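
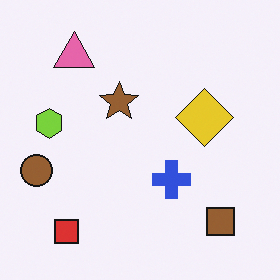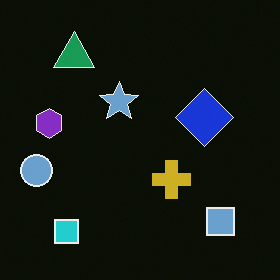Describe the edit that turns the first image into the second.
The image was color-inverted (negative).

The light background has become dark and every shape's color is its complement — a photographic negative.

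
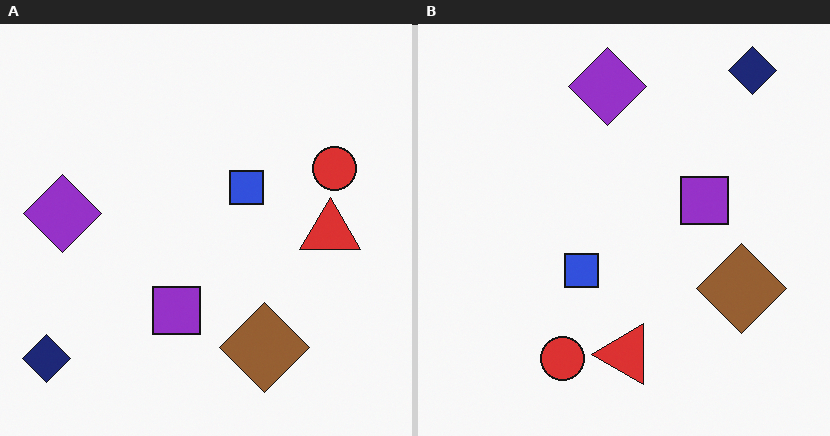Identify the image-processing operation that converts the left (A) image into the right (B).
The image was transposed (reflected across the top-left ↔ bottom-right diagonal).

Shapes have swapped their row and column positions — what was in the top-right is now in the bottom-left — a diagonal reflection.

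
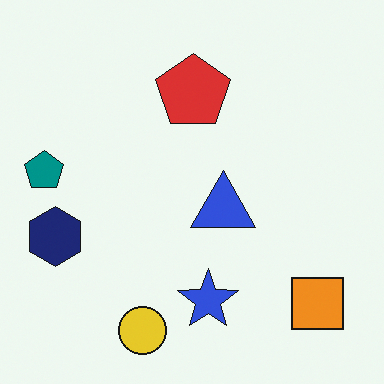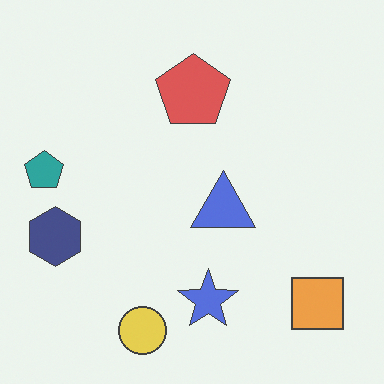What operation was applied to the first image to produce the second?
This is the original image given slightly reduced contrast.

Tones are pushed toward mid-grey across the whole image — a global contrast change.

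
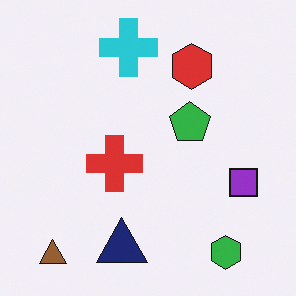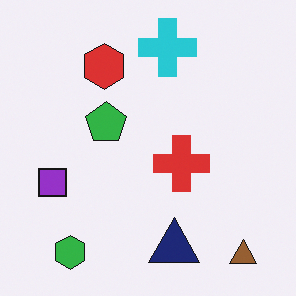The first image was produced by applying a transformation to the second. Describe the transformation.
Flipped horizontally (left ↔ right).

The purple square is in the left of the second image and the right of the first — shapes on opposite sides of the vertical midline have swapped in a mirror flip.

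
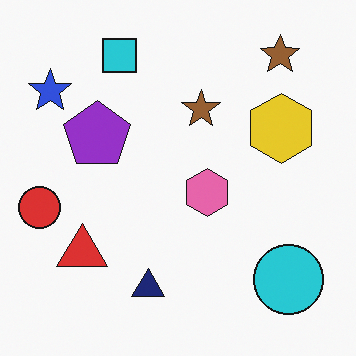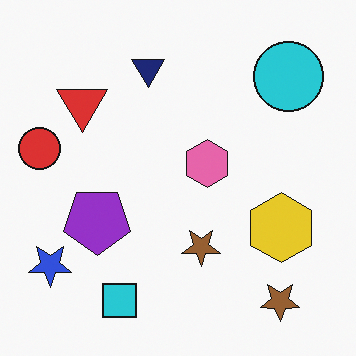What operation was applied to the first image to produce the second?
This is the original image flipped vertically (top ↔ bottom).

The cyan square is in the top of the first image and the bottom of the second — shapes on opposite sides of the horizontal midline have swapped in a mirror flip.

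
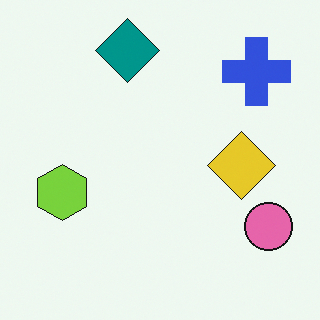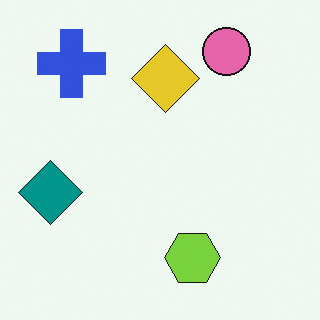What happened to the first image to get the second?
The transformation is: rotated 90° counter-clockwise.

The blue cross sits in the top-right of the first image and the top-left of the second — consistent with a whole-image 90° counter-clockwise rotation.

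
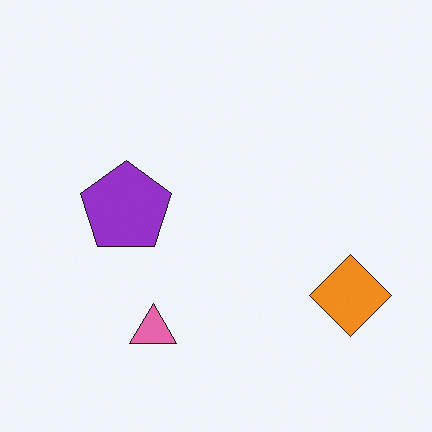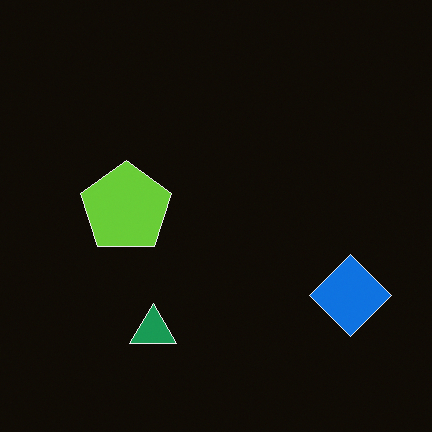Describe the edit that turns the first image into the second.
The image was color-inverted (negative).

The light background has become dark and every shape's color is its complement — a photographic negative.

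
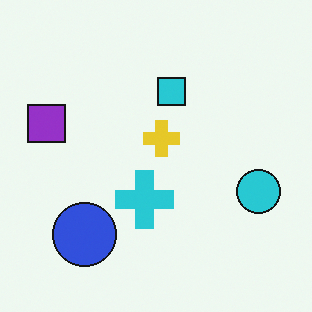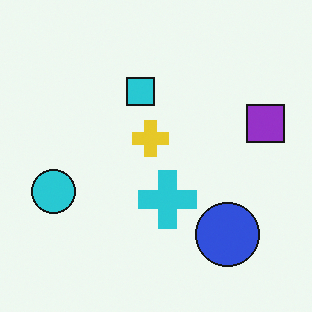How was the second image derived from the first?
This is the original image flipped horizontally (left ↔ right).

The purple square is in the left of the first image and the right of the second — shapes on opposite sides of the vertical midline have swapped in a mirror flip.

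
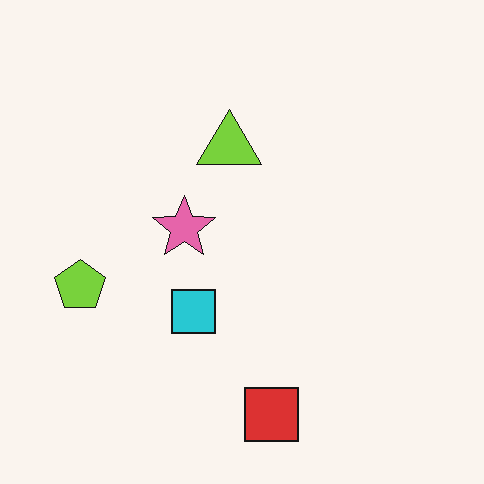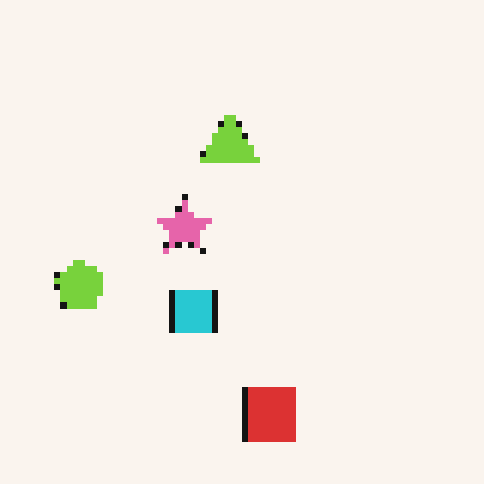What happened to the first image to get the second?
The transformation is: moderately pixelated.

Shapes are reduced to large square blocks; fine edges and outlines are lost — a downscale-then-upscale (mosaic) effect.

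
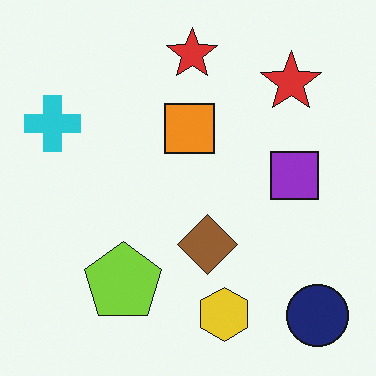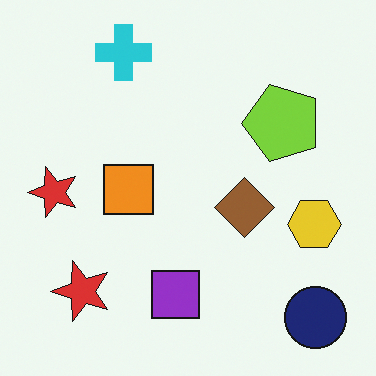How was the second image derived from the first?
The image was transposed (reflected across the top-left ↔ bottom-right diagonal).

Shapes have swapped their row and column positions — what was in the top-right is now in the bottom-left — a diagonal reflection.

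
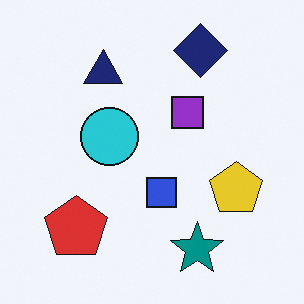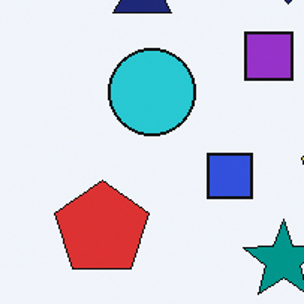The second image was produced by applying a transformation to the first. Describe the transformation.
The second image is the first cropped slightly and scaled back up.

The visible shapes are larger and the field of view is narrower; shapes near the original edges may be partly or wholly outside the frame — a crop-and-rescale.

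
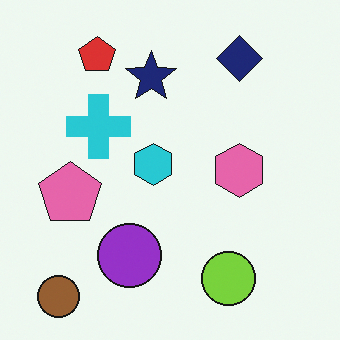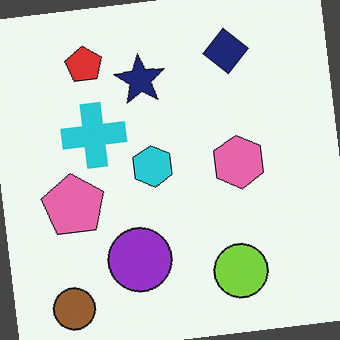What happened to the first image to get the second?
The image was rotated counter-clockwise by a slight angle.

Every shape is tilted by the same angle and the image corners show triangular fill wedges — a whole-image rotation by a non-right angle.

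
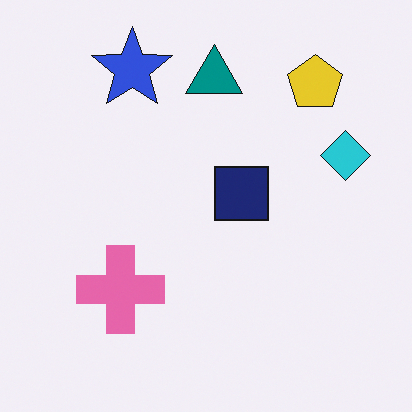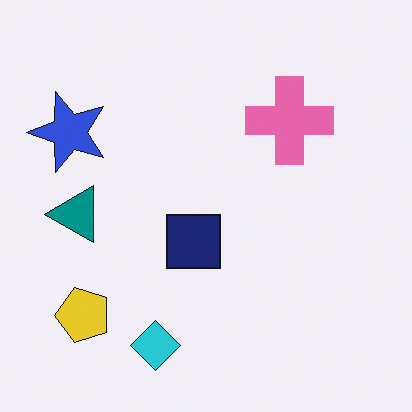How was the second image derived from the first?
The transformation is: transposed (reflected across the top-left ↔ bottom-right diagonal).

Shapes have swapped their row and column positions — what was in the top-right is now in the bottom-left — a diagonal reflection.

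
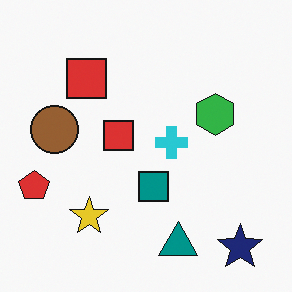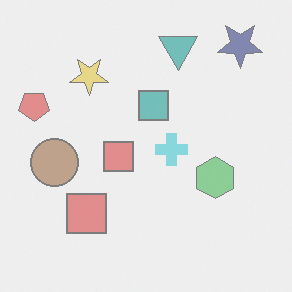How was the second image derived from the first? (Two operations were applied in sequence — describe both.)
The second image is the first flipped vertically (top ↔ bottom), then given much lower contrast.

The navy star is in the bottom-right of the first image and the top-right of the second — shapes on opposite sides of the horizontal midline have swapped in a mirror flip. Tones are pushed toward mid-grey across the whole image — a global contrast change.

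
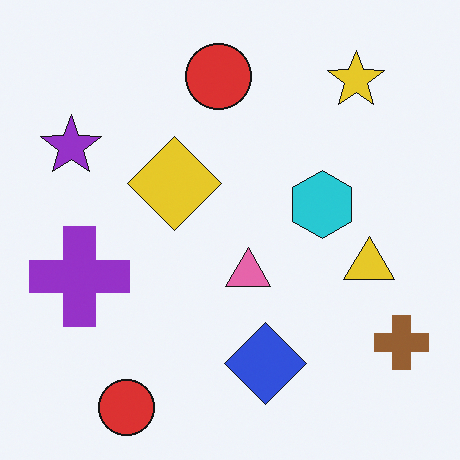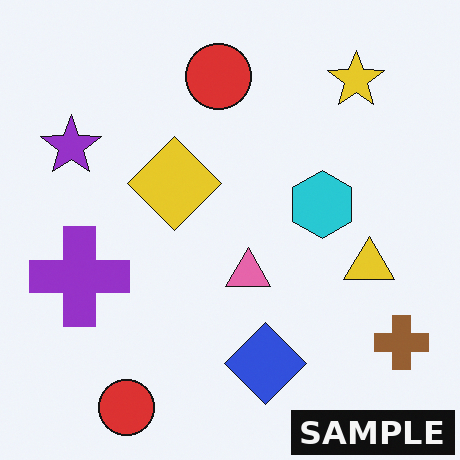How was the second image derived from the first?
The image was watermarked with the text "SAMPLE" in the lower-right corner.

A dark label reading "SAMPLE" appears in the lower-right corner.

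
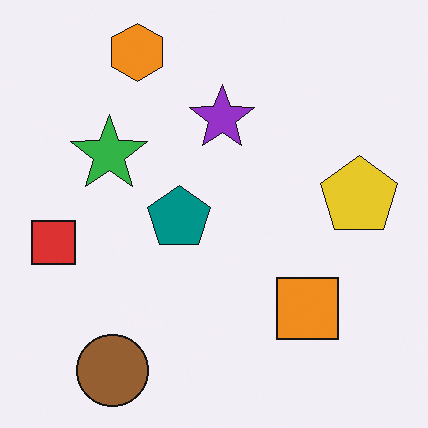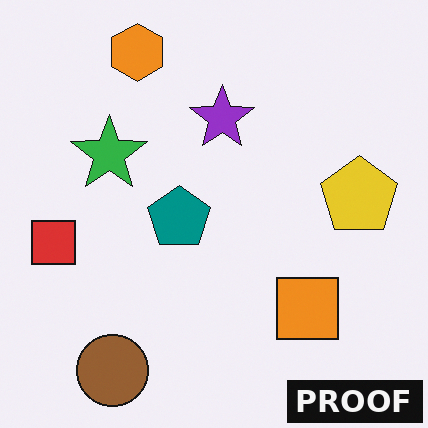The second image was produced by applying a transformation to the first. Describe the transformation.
The second image is the first watermarked with the text "PROOF" in the lower-right corner.

A dark label reading "PROOF" appears in the lower-right corner.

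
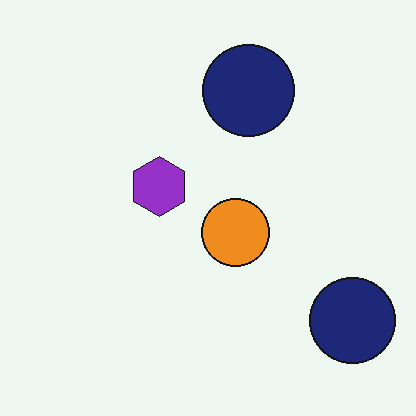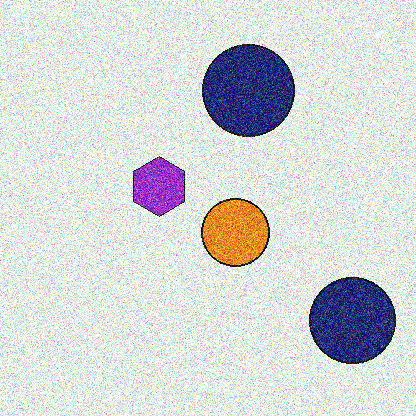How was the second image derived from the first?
Degraded with a thick layer of grain.

Random speckle covers the whole image, including the flat background.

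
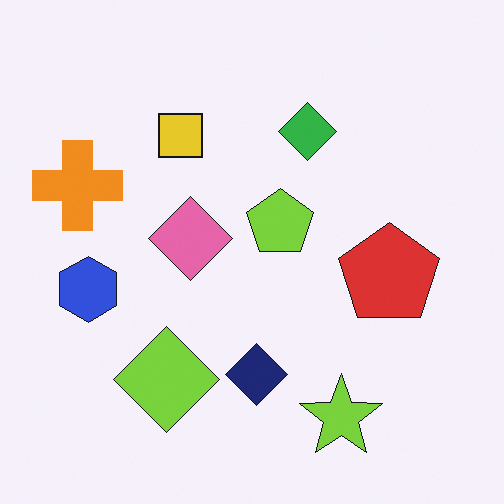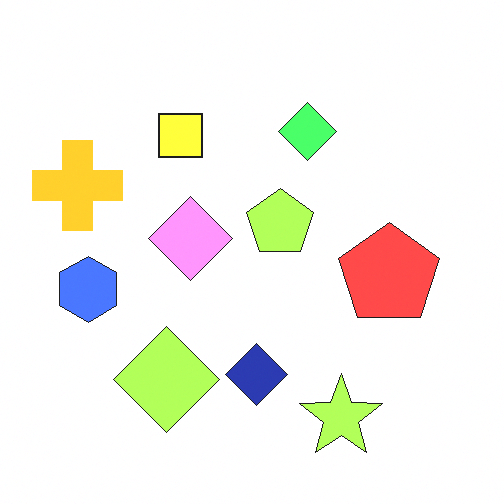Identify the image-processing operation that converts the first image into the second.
This is the original image substantially brightened.

Every pixel — background and shapes alike — is uniformly brightened.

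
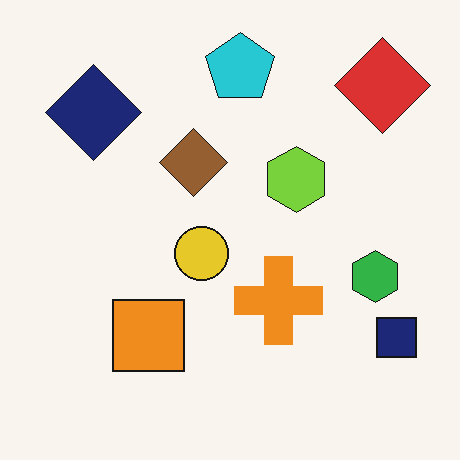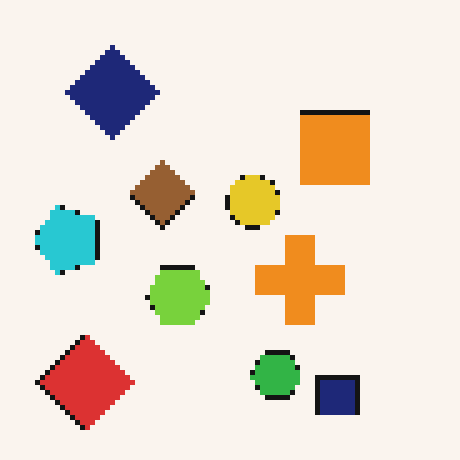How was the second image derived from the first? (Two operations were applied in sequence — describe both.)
This is the original image lightly pixelated (a mild mosaic effect), then transposed (reflected across the top-left ↔ bottom-right diagonal).

Shapes are reduced to large square blocks; fine edges and outlines are lost — a downscale-then-upscale (mosaic) effect. Shapes have swapped their row and column positions — what was in the top-right is now in the bottom-left — a diagonal reflection.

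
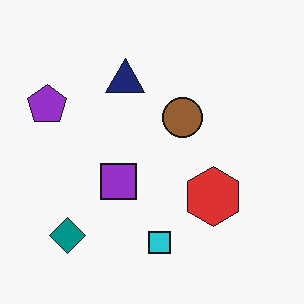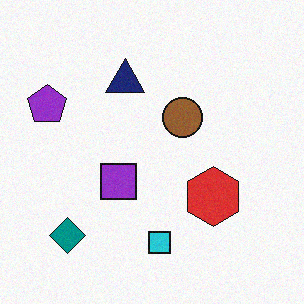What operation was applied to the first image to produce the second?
The transformation is: degraded with a light layer of grain.

Random speckle covers the whole image, including the flat background.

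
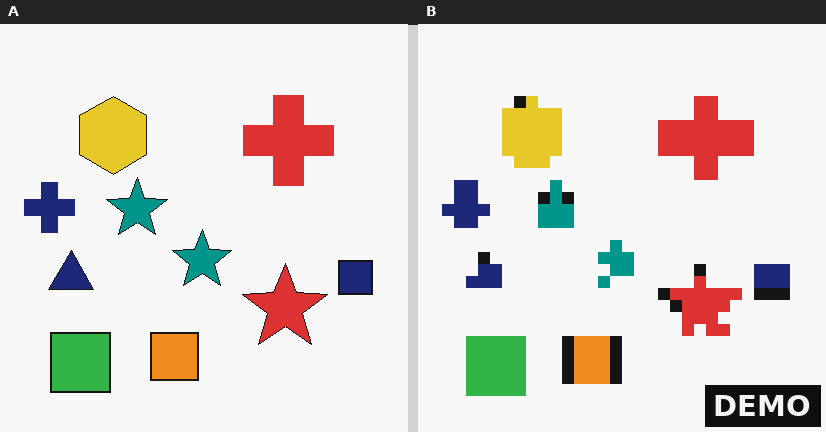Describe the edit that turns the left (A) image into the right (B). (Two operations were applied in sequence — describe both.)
Coarsely pixelated, then watermarked with the text "DEMO" in the lower-right corner.

Shapes are reduced to large square blocks; fine edges and outlines are lost — a downscale-then-upscale (mosaic) effect. A dark label reading "DEMO" appears in the lower-right corner.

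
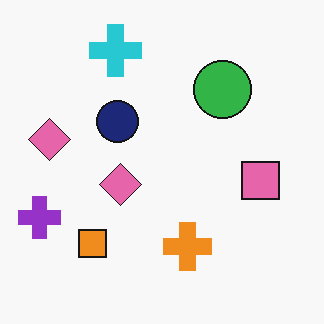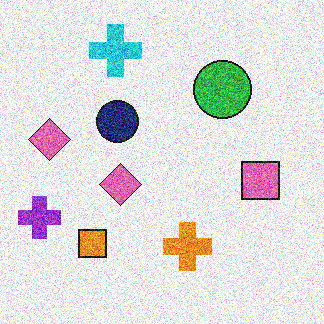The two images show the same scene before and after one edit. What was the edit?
The transformation is: degraded with a thick layer of grain.

Random speckle covers the whole image, including the flat background.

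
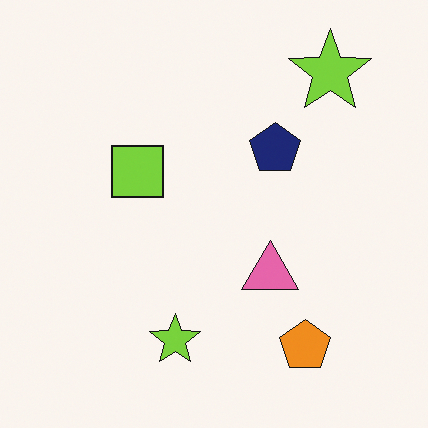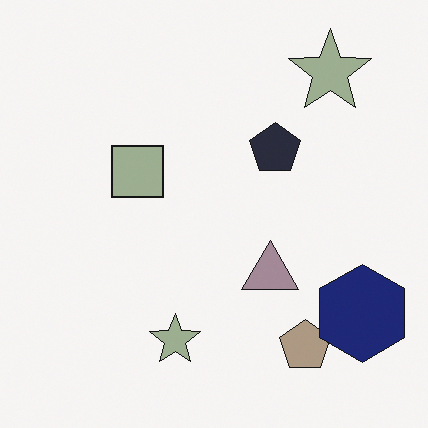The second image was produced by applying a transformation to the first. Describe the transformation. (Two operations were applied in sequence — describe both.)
The transformation is: made much more muted (saturation change), then overlaid with an additional navy hexagon.

All colors are more muted and greyish — a global saturation change. A navy hexagon appears in the second image that is absent from the first.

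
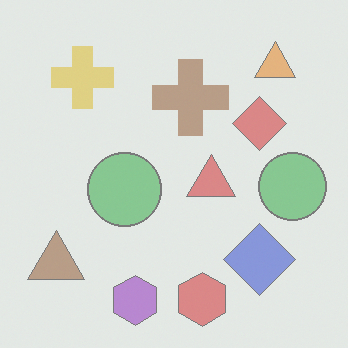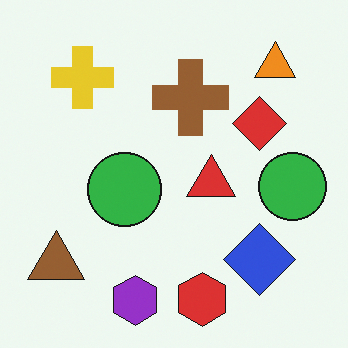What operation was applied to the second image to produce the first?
The first image is the second given much lower contrast.

Tones are pushed toward mid-grey across the whole image — a global contrast change.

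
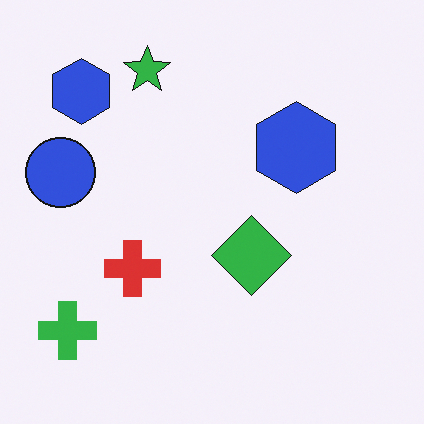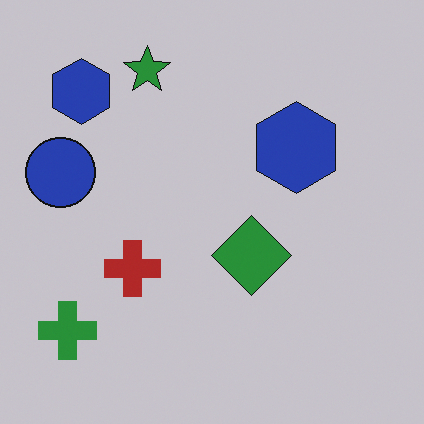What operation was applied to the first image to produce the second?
The transformation is: slightly darkened.

Every pixel — background and shapes alike — is uniformly darkened.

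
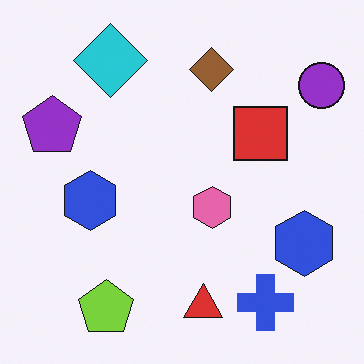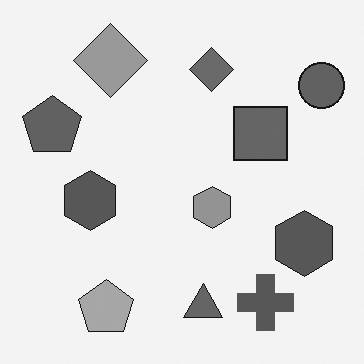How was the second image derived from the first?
This is the original image converted to grayscale.

All color is removed — every shape is now a shade of grey.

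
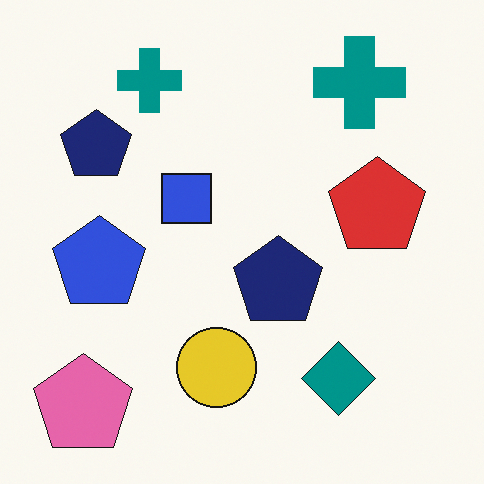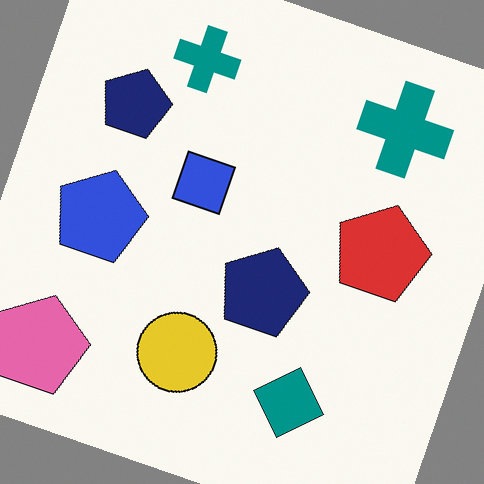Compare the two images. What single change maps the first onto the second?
The image was rotated clockwise by a clearly visible amount.

Every shape is tilted by the same angle and the image corners show triangular fill wedges — a whole-image rotation by a non-right angle.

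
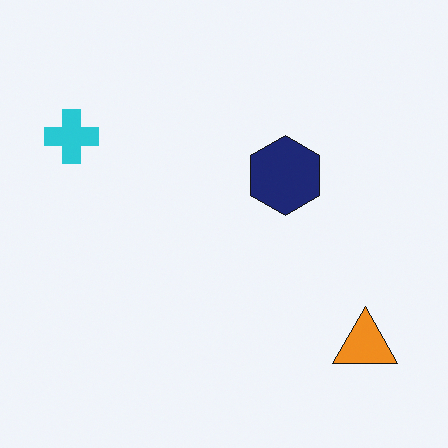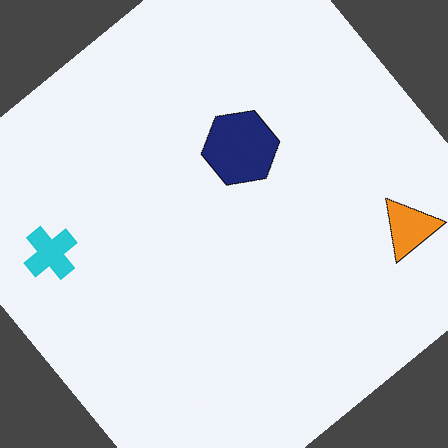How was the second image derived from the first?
It was rotated counter-clockwise by a large amount — several tens of degrees.

Every shape is tilted by the same angle and the image corners show triangular fill wedges — a whole-image rotation by a non-right angle.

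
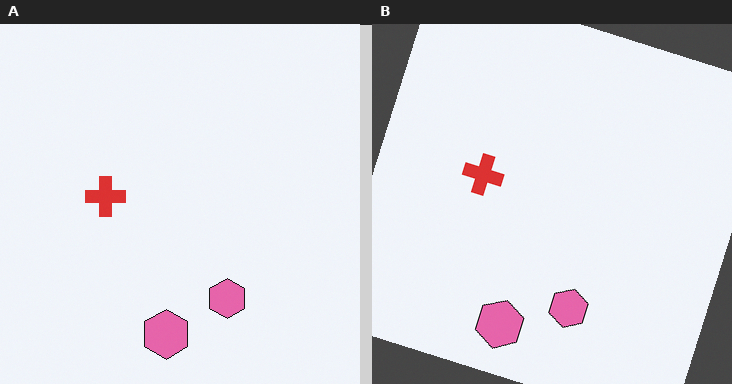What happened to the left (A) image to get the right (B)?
The image was rotated clockwise by a moderate amount.

Every shape is tilted by the same angle and the image corners show triangular fill wedges — a whole-image rotation by a non-right angle.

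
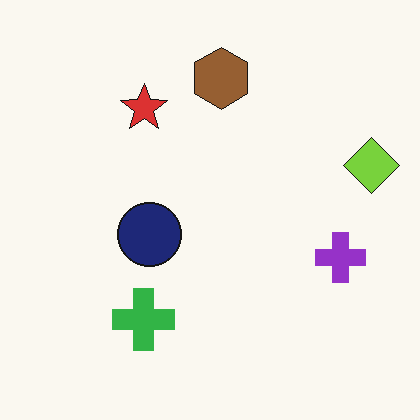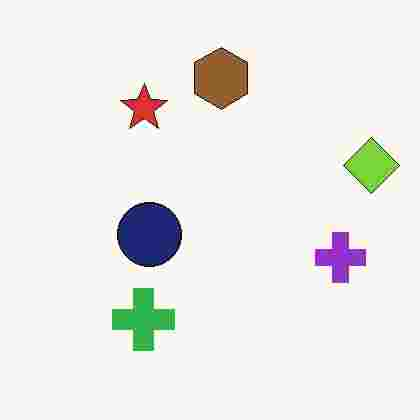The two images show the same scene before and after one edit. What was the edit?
The transformation is: degraded with heavy JPEG compression.

Blocky 8×8 compression artifacts appear around shape edges and the flat background shows ringing — characteristic JPEG degradation.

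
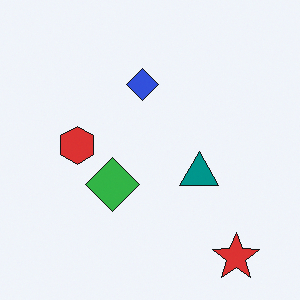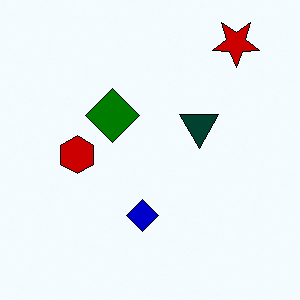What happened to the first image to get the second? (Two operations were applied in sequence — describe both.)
The second image is the first flipped vertically (top ↔ bottom), then boosted in contrast.

The red star is in the bottom-right of the first image and the top-right of the second — shapes on opposite sides of the horizontal midline have swapped in a mirror flip. Tones are pushed away from mid-grey across the whole image — a global contrast change.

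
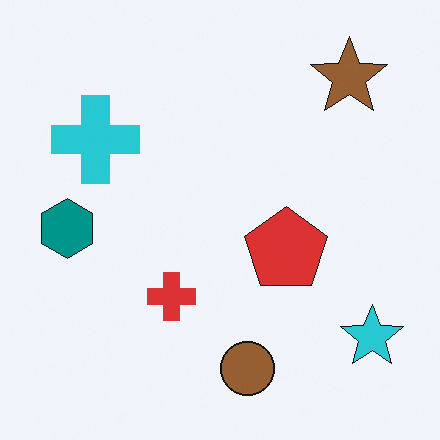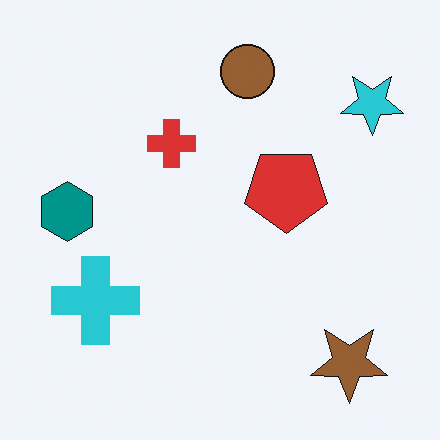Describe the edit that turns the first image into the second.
Flipped vertically (top ↔ bottom).

The brown circle is in the bottom of the first image and the top of the second — shapes on opposite sides of the horizontal midline have swapped in a mirror flip.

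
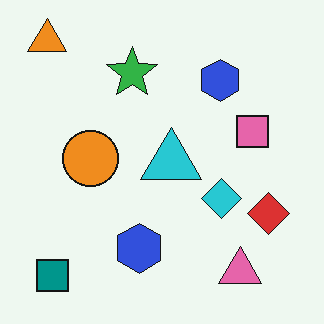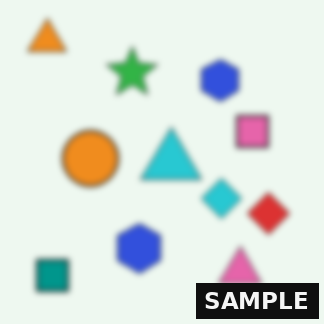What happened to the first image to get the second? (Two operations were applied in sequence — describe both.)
It was moderately blurred, then watermarked with the text "SAMPLE" in the lower-right corner.

Shape edges and outlines are uniformly softened across the whole image. A dark label reading "SAMPLE" appears in the lower-right corner.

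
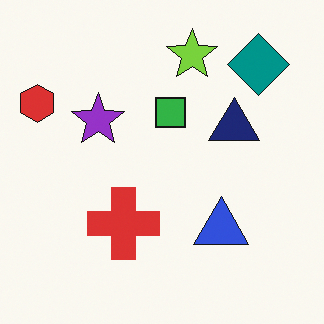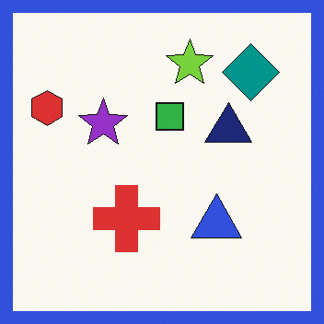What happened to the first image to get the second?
It was framed with a blue border.

A solid blue frame runs around the edge of the second image, with the content slightly shrunk inside it.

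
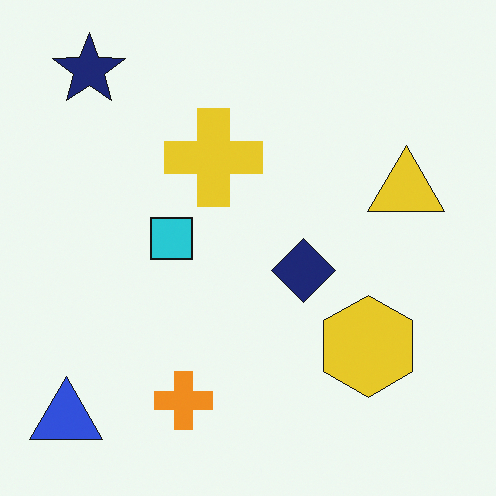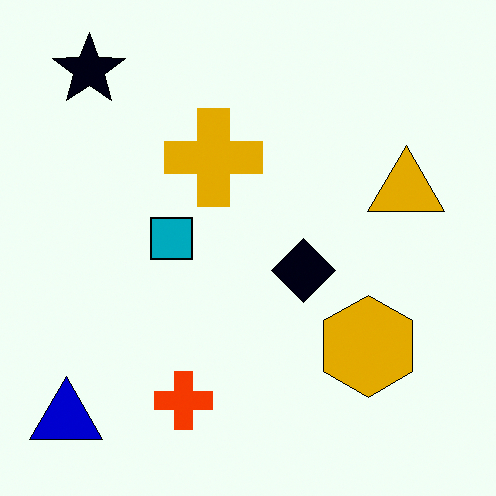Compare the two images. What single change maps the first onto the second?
The second image is the first given much higher contrast.

Tones are pushed away from mid-grey across the whole image — a global contrast change.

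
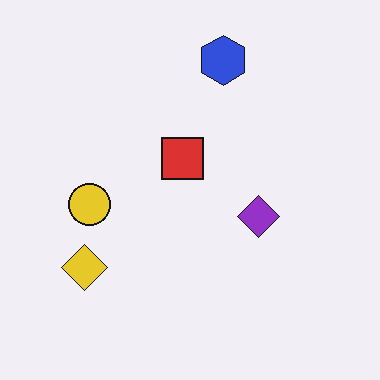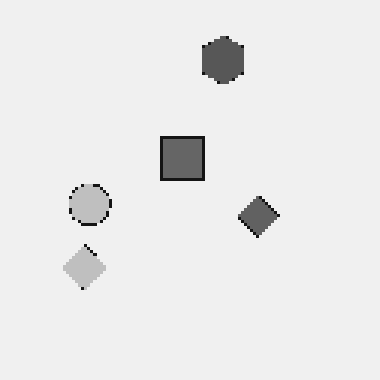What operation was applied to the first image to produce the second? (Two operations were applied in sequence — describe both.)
This is the original image lightly pixelated (a mild mosaic effect), then converted to grayscale.

Shapes are reduced to large square blocks; fine edges and outlines are lost — a downscale-then-upscale (mosaic) effect. All color is removed — every shape is now a shade of grey.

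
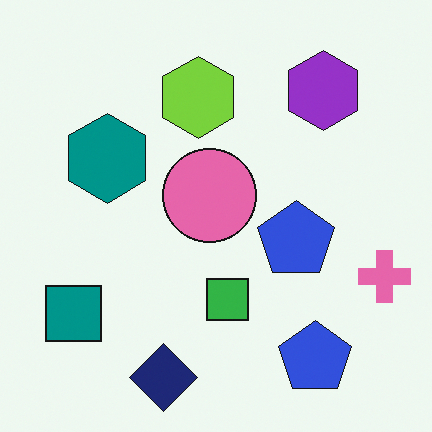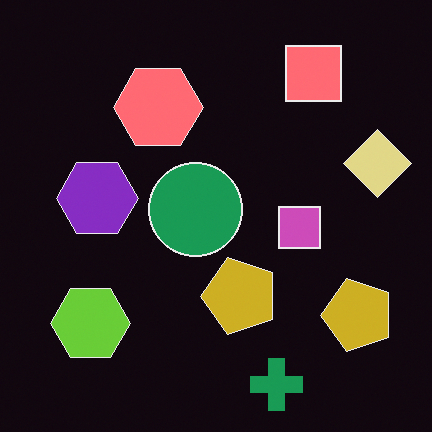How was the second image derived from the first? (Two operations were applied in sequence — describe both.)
The second image is the first transposed (reflected across the top-left ↔ bottom-right diagonal), then color-inverted (negative).

Shapes have swapped their row and column positions — what was in the top-right is now in the bottom-left — a diagonal reflection. The light background has become dark and every shape's color is its complement — a photographic negative.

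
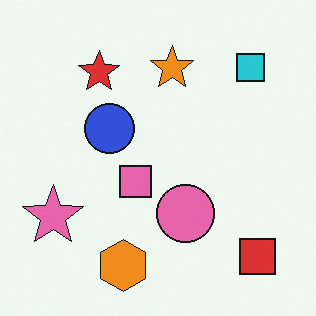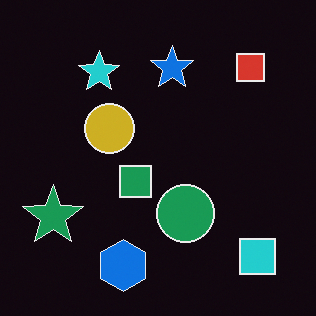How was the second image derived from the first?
Color-inverted (negative).

The light background has become dark and every shape's color is its complement — a photographic negative.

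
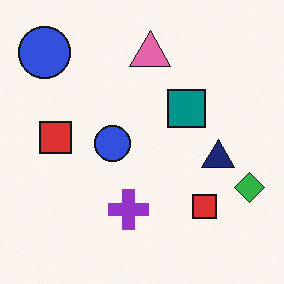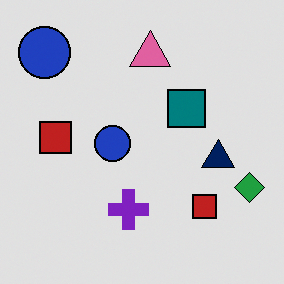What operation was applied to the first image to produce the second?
The image was posterized to a reduced palette.

Each flat color has snapped to a coarser quantized level — most visibly, the near-white background has dropped to a flat grey.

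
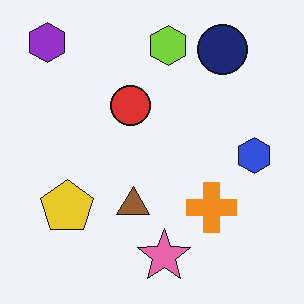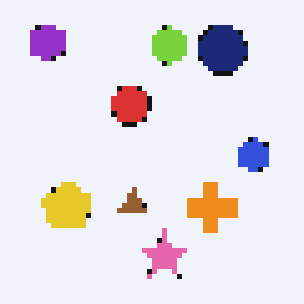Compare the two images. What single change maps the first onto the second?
Mildly pixelated.

Shapes are reduced to large square blocks; fine edges and outlines are lost — a downscale-then-upscale (mosaic) effect.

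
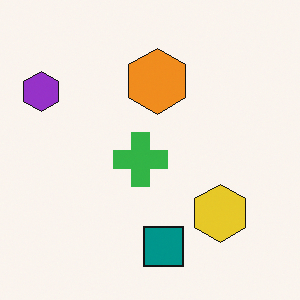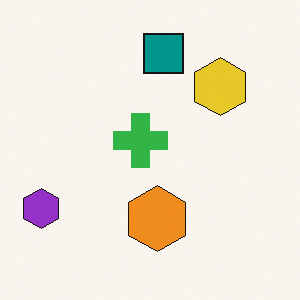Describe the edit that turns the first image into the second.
Flipped vertically (top ↔ bottom).

The teal square is in the bottom of the first image and the top of the second — shapes on opposite sides of the horizontal midline have swapped in a mirror flip.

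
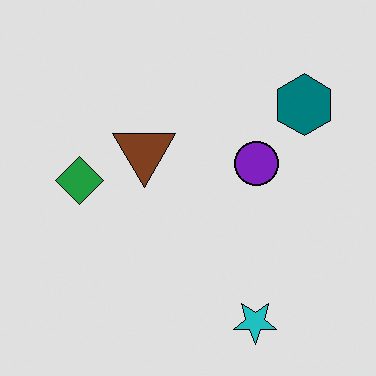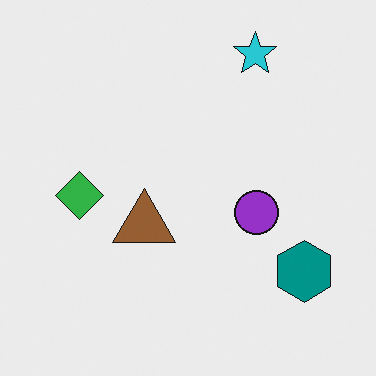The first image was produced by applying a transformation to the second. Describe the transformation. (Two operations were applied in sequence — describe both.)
The transformation is: moderately posterized, then flipped vertically (top ↔ bottom).

Each flat color has snapped to a coarser quantized level — most visibly, the near-white background has dropped to a flat grey. The cyan star is in the top-right of the second image and the bottom-right of the first — shapes on opposite sides of the horizontal midline have swapped in a mirror flip.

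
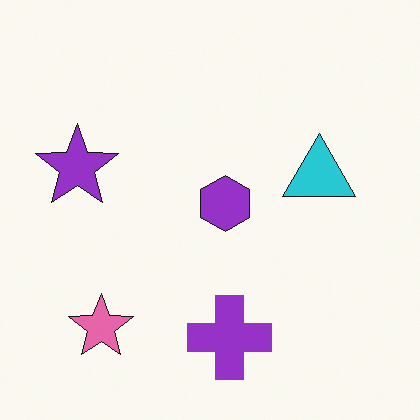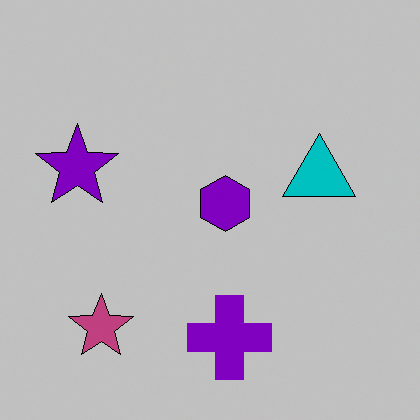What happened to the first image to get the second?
It was aggressively posterized.

Each flat color has snapped to a coarser quantized level — most visibly, the near-white background has dropped to a flat grey.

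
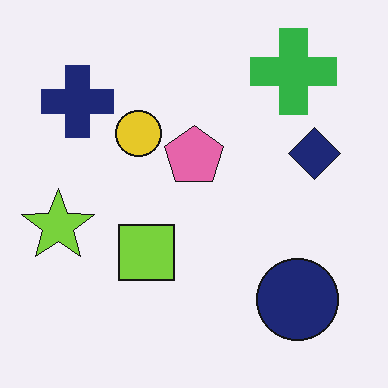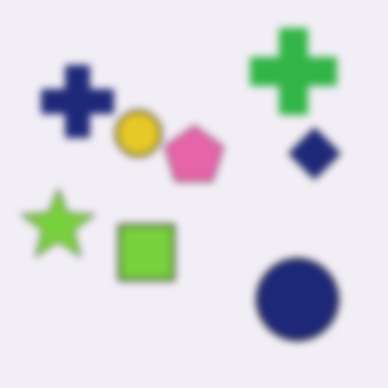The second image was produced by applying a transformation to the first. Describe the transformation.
The second image is the first moderately blurred.

Shape edges and outlines are uniformly softened across the whole image.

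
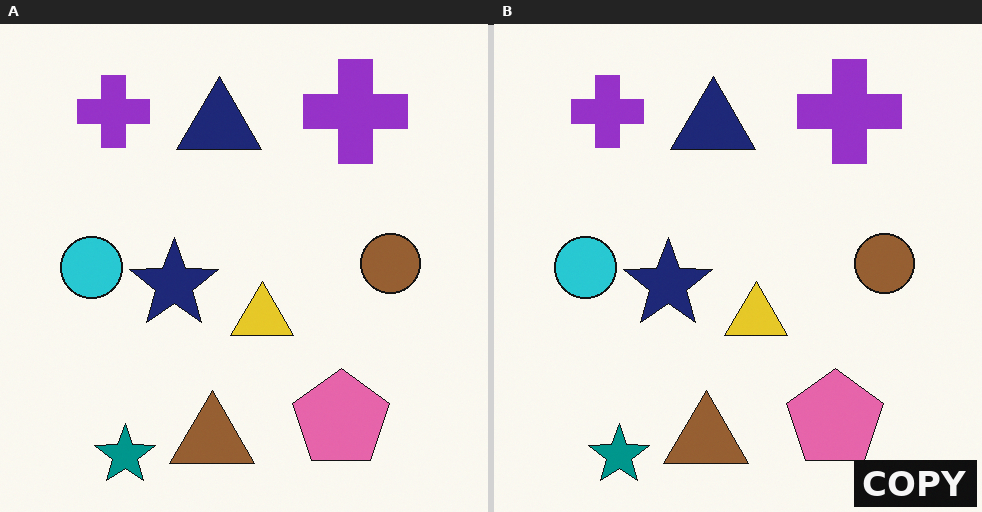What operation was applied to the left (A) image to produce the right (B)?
The image was watermarked with the text "COPY" in the lower-right corner.

A dark label reading "COPY" appears in the lower-right corner.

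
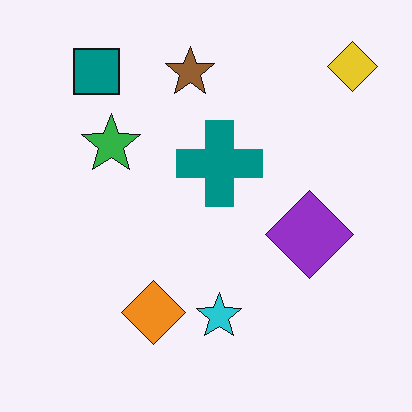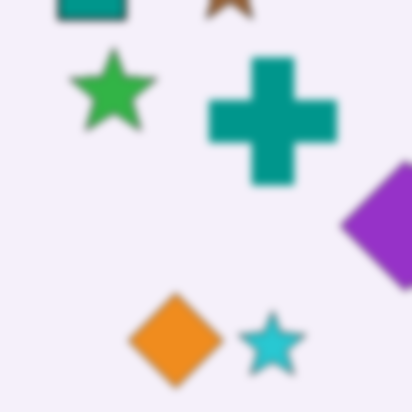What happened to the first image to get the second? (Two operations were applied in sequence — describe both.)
This is the original image cropped slightly and scaled back up, then noticeably gaussian-blurred.

The visible shapes are larger and the field of view is narrower; shapes near the original edges may be partly or wholly outside the frame — a crop-and-rescale. Shape edges and outlines are uniformly softened across the whole image.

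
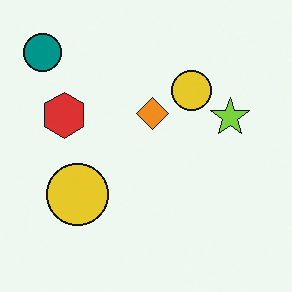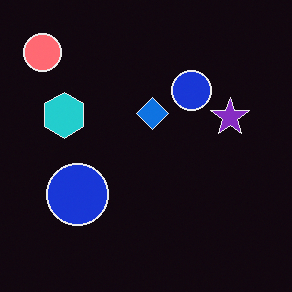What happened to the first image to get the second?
The second image is the first color-inverted (negative).

The light background has become dark and every shape's color is its complement — a photographic negative.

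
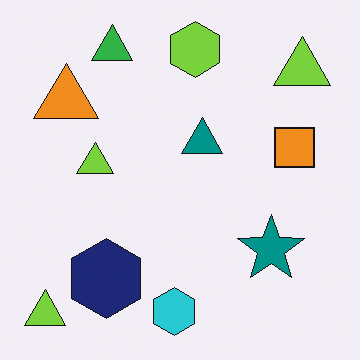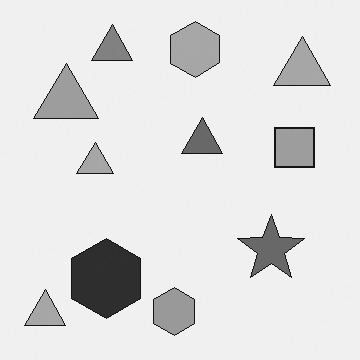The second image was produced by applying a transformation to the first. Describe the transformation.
The transformation is: converted to grayscale.

All color is removed — every shape is now a shade of grey.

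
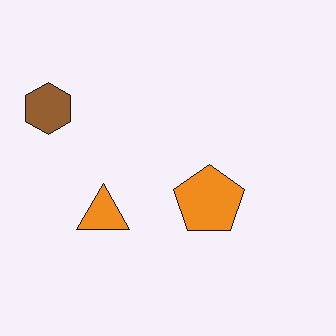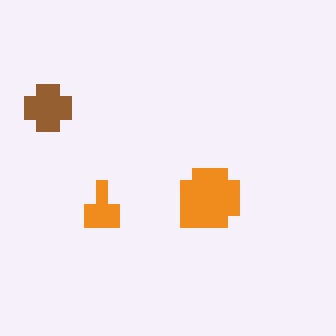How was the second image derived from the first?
The image was heavily pixelated into large blocks.

Shapes are reduced to large square blocks; fine edges and outlines are lost — a downscale-then-upscale (mosaic) effect.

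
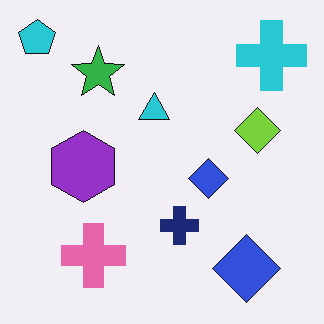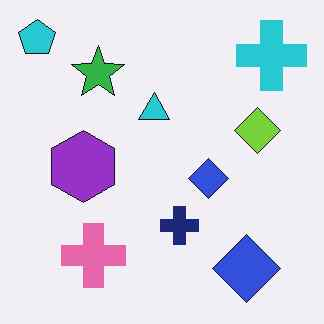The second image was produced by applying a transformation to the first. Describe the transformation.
It was given moderate JPEG compression.

Blocky 8×8 compression artifacts appear around shape edges and the flat background shows ringing — characteristic JPEG degradation.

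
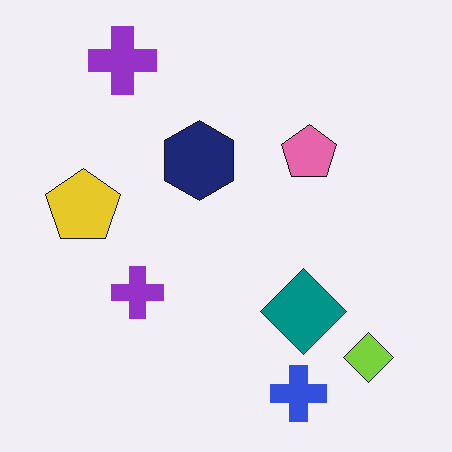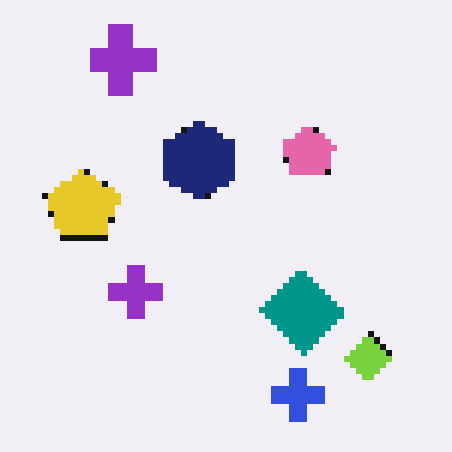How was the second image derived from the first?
Moderately pixelated.

Shapes are reduced to large square blocks; fine edges and outlines are lost — a downscale-then-upscale (mosaic) effect.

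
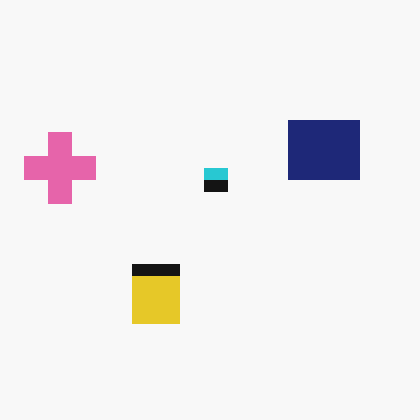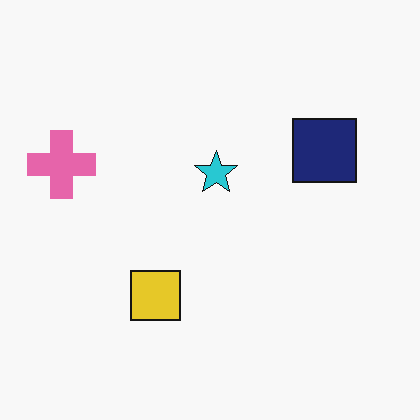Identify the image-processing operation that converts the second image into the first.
This is the original image coarsely pixelated.

Shapes are reduced to large square blocks; fine edges and outlines are lost — a downscale-then-upscale (mosaic) effect.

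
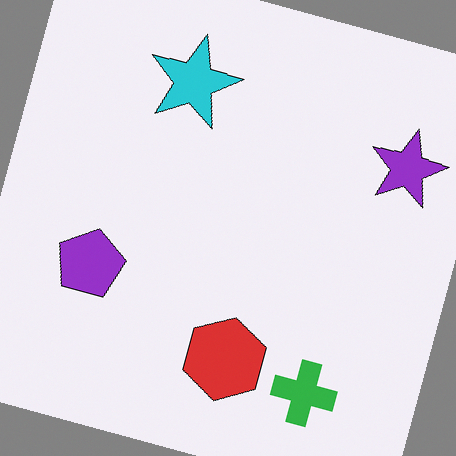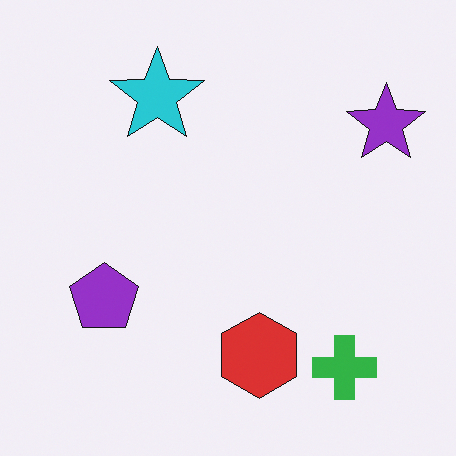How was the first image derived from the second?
The transformation is: rotated clockwise by a moderate amount.

Every shape is tilted by the same angle and the image corners show triangular fill wedges — a whole-image rotation by a non-right angle.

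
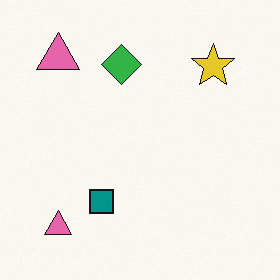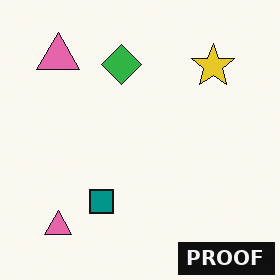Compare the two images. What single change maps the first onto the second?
The image was watermarked with the text "PROOF" in the lower-right corner.

A dark label reading "PROOF" appears in the lower-right corner.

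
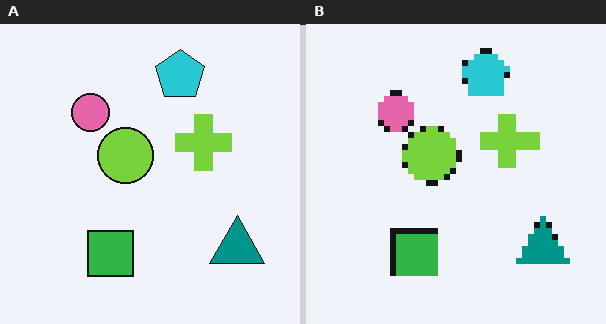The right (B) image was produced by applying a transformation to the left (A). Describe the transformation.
This is the original image moderately pixelated.

Shapes are reduced to large square blocks; fine edges and outlines are lost — a downscale-then-upscale (mosaic) effect.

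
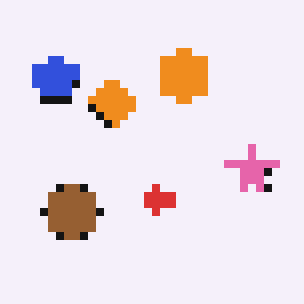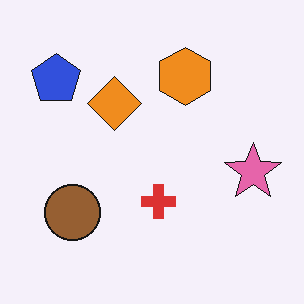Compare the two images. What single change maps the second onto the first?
It was pixelated into visible square blocks.

Shapes are reduced to large square blocks; fine edges and outlines are lost — a downscale-then-upscale (mosaic) effect.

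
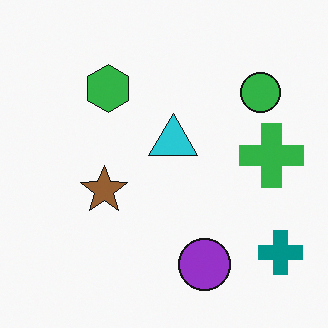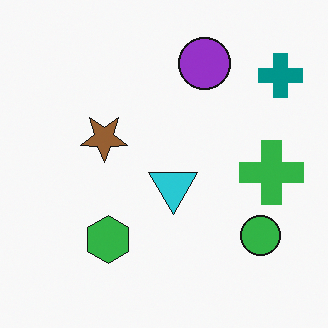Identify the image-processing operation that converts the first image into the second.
Flipped vertically (top ↔ bottom).

The purple circle is in the bottom of the first image and the top of the second — shapes on opposite sides of the horizontal midline have swapped in a mirror flip.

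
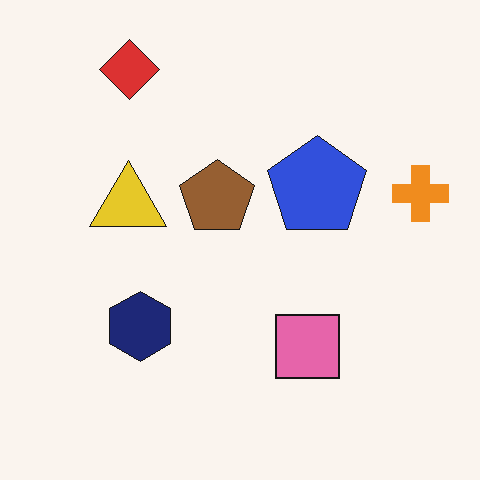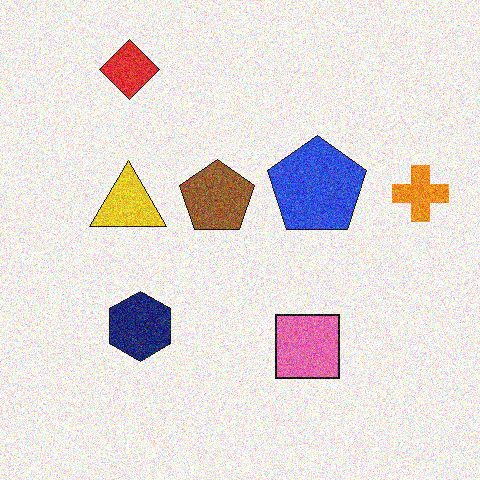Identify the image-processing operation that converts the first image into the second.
The second image is the first degraded with visible gaussian noise.

Random speckle covers the whole image, including the flat background.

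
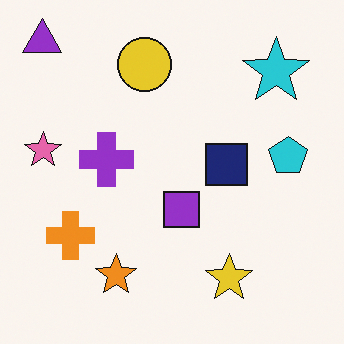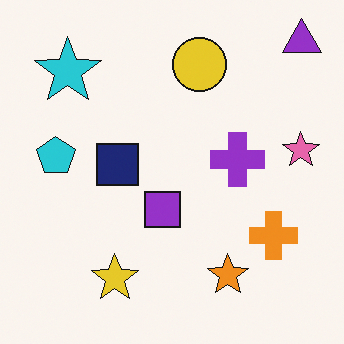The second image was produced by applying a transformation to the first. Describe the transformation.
It was flipped horizontally (left ↔ right).

The purple triangle is in the top-left of the first image and the top-right of the second — shapes on opposite sides of the vertical midline have swapped in a mirror flip.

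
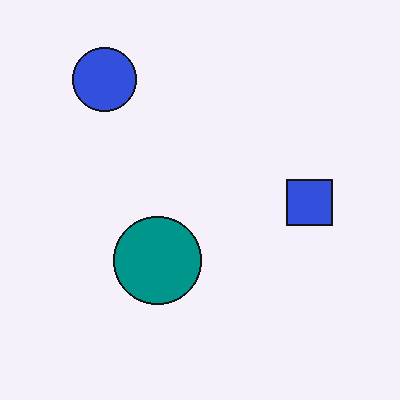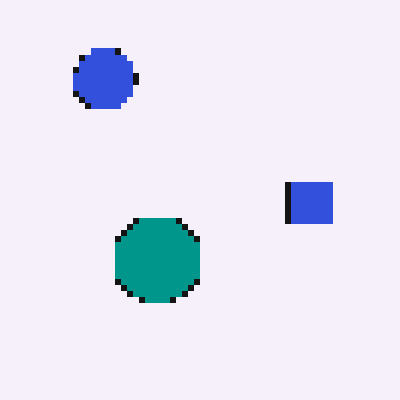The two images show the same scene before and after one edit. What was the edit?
Pixelated into visible square blocks.

Shapes are reduced to large square blocks; fine edges and outlines are lost — a downscale-then-upscale (mosaic) effect.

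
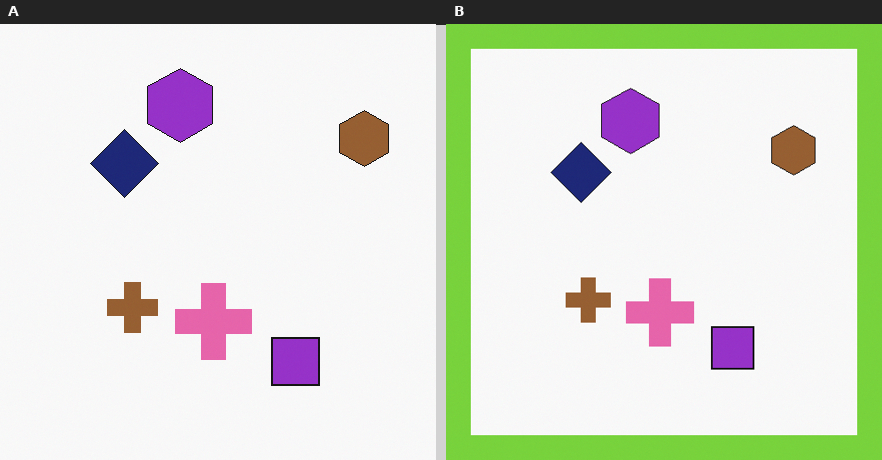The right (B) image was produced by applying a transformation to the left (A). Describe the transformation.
This is the original image framed with a lime border.

A solid lime frame runs around the edge of the right (B) image, with the content slightly shrunk inside it.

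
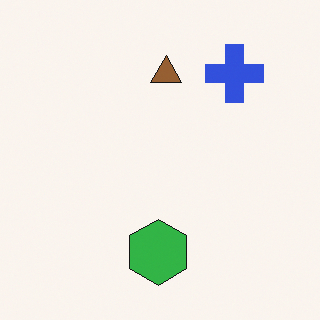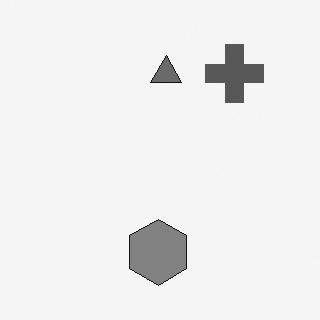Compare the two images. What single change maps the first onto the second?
The transformation is: converted to grayscale.

All color is removed — every shape is now a shade of grey.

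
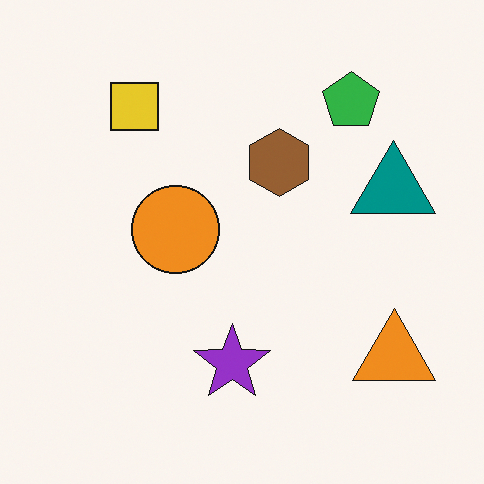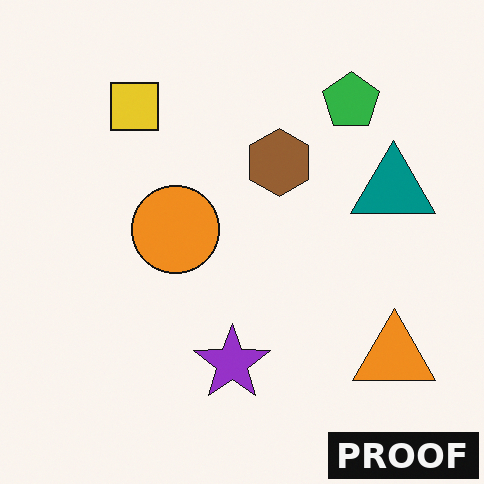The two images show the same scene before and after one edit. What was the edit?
It was watermarked with the text "PROOF" in the lower-right corner.

A dark label reading "PROOF" appears in the lower-right corner.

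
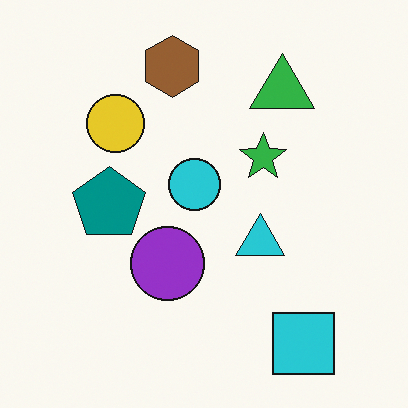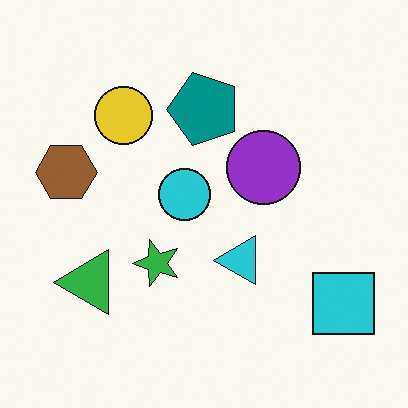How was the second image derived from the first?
This is the original image transposed (reflected across the top-left ↔ bottom-right diagonal).

Shapes have swapped their row and column positions — what was in the top-right is now in the bottom-left — a diagonal reflection.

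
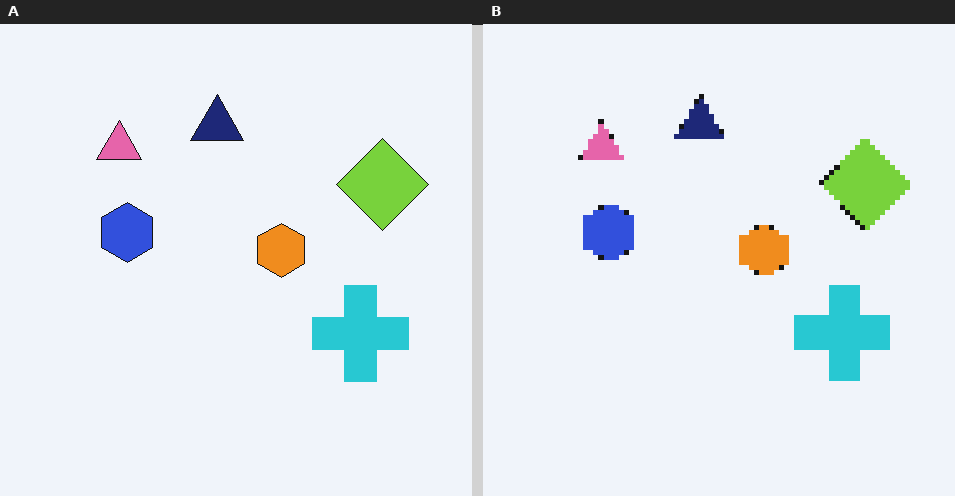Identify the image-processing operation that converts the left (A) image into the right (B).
This is the original image lightly pixelated (a mild mosaic effect).

Shapes are reduced to large square blocks; fine edges and outlines are lost — a downscale-then-upscale (mosaic) effect.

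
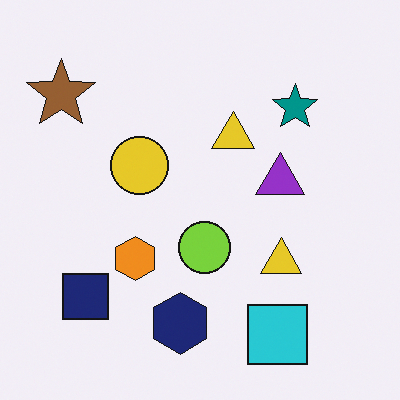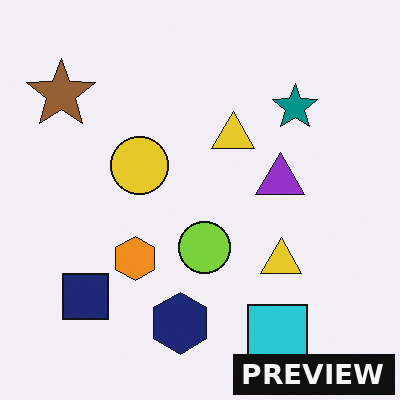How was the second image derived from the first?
The image was watermarked with the text "PREVIEW" in the lower-right corner.

A dark label reading "PREVIEW" appears in the lower-right corner.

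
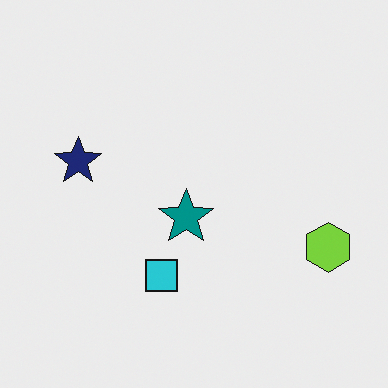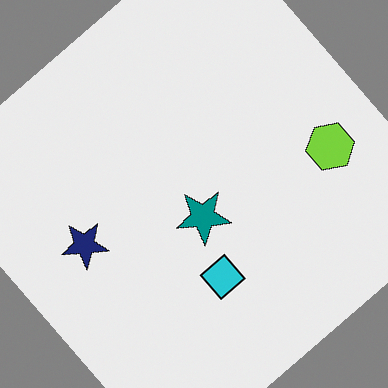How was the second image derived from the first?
The transformation is: rotated counter-clockwise by a large amount — several tens of degrees.

Every shape is tilted by the same angle and the image corners show triangular fill wedges — a whole-image rotation by a non-right angle.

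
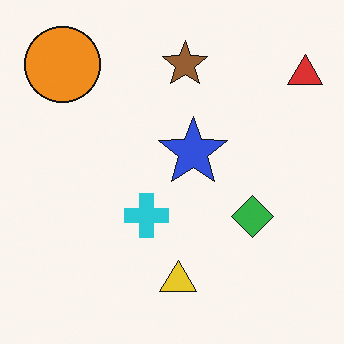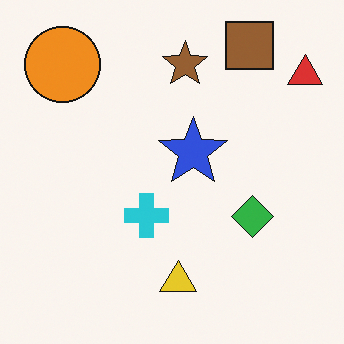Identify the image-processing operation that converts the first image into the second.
The transformation is: overlaid with an additional brown square.

A brown square appears in the second image that is absent from the first.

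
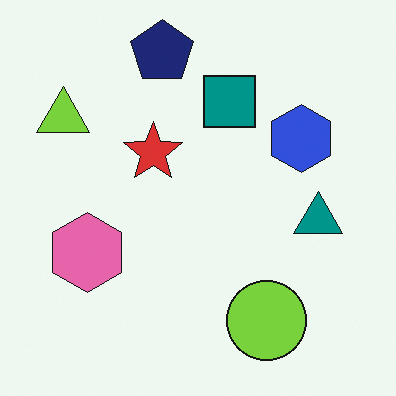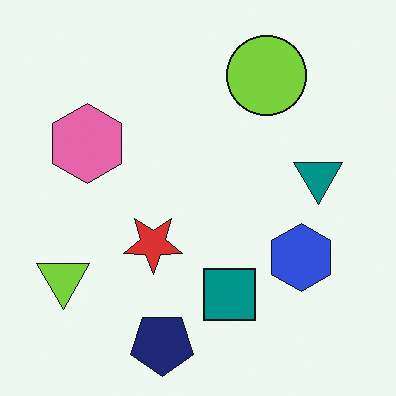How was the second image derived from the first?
This is the original image flipped vertically (top ↔ bottom).

The navy pentagon is in the top of the first image and the bottom of the second — shapes on opposite sides of the horizontal midline have swapped in a mirror flip.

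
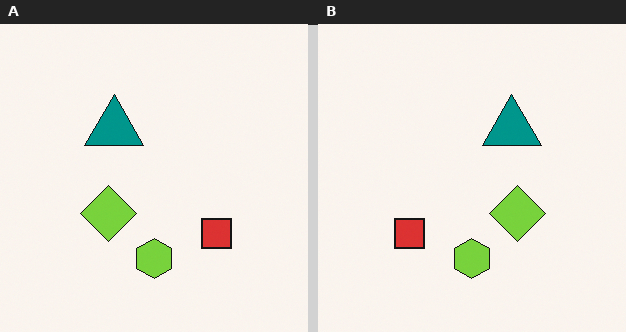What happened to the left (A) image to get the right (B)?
The transformation is: flipped horizontally (left ↔ right).

The red square is in the bottom-right of the left (A) image and the bottom-left of the right (B) — shapes on opposite sides of the vertical midline have swapped in a mirror flip.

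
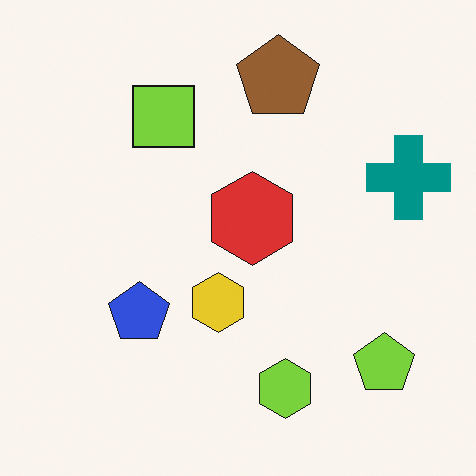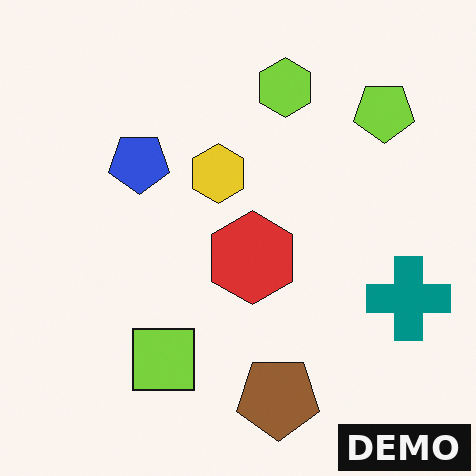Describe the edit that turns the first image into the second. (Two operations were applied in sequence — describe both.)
It was flipped vertically (top ↔ bottom), then watermarked with the text "DEMO" in the lower-right corner.

The brown pentagon is in the top of the first image and the bottom of the second — shapes on opposite sides of the horizontal midline have swapped in a mirror flip. A dark label reading "DEMO" appears in the lower-right corner.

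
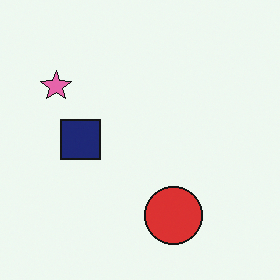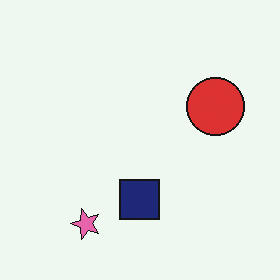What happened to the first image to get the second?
It was rotated 90° counter-clockwise.

The pink star sits in the top-left of the first image and the bottom-left of the second — consistent with a whole-image 90° counter-clockwise rotation.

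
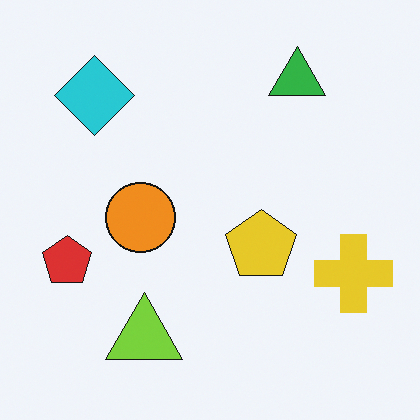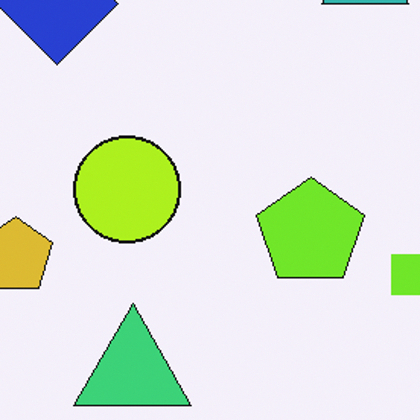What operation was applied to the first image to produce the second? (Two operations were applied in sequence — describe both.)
This is the original image hue-shifted by a small amount, then cropped slightly and scaled back up.

Every shape's color has rotated by the same amount around the hue wheel — a uniform hue shift. The visible shapes are larger and the field of view is narrower; shapes near the original edges may be partly or wholly outside the frame — a crop-and-rescale.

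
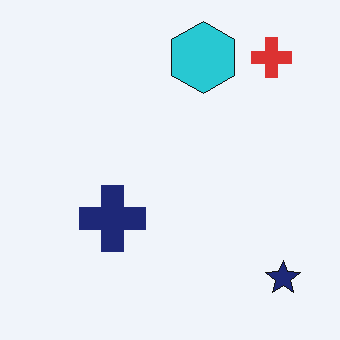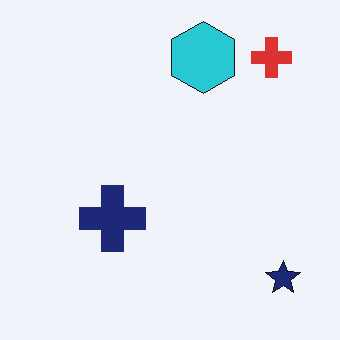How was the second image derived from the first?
Given moderate JPEG compression.

Blocky 8×8 compression artifacts appear around shape edges and the flat background shows ringing — characteristic JPEG degradation.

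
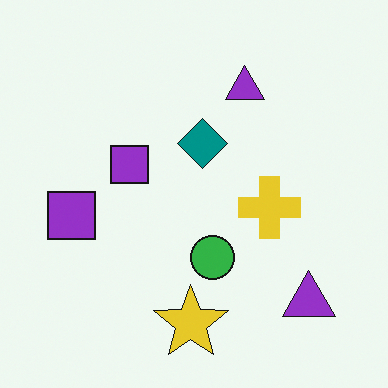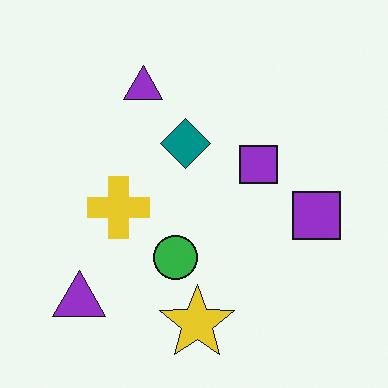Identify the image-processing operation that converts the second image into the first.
Flipped horizontally (left ↔ right).

The yellow cross is in the left of the second image and the right of the first — shapes on opposite sides of the vertical midline have swapped in a mirror flip.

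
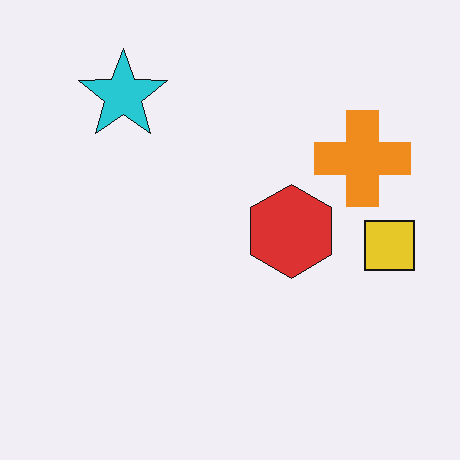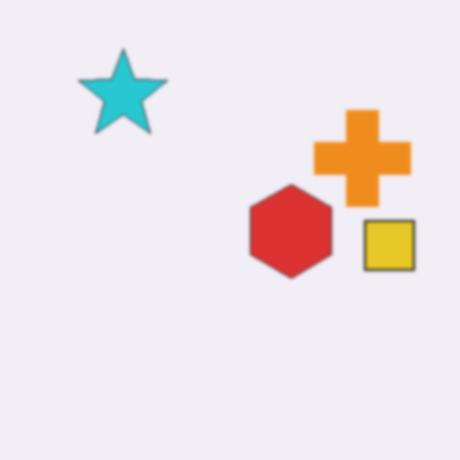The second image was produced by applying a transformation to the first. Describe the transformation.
The second image is the first lightly blurred.

Shape edges and outlines are uniformly softened across the whole image.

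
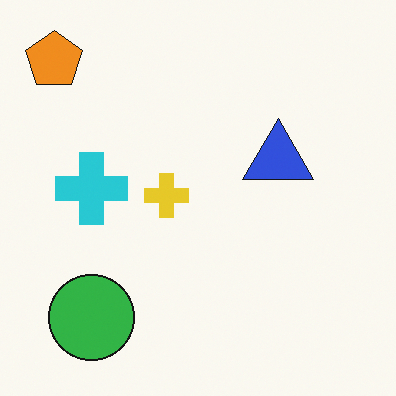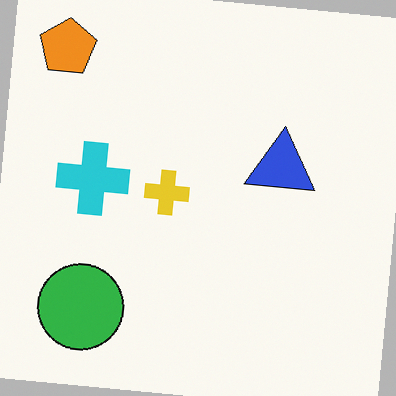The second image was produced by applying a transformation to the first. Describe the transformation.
This is the original image rotated clockwise by a slight angle.

Every shape is tilted by the same angle and the image corners show triangular fill wedges — a whole-image rotation by a non-right angle.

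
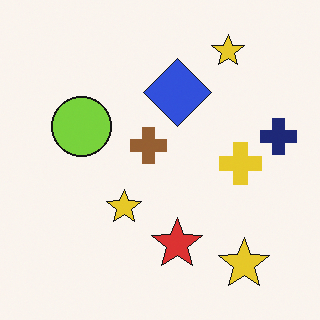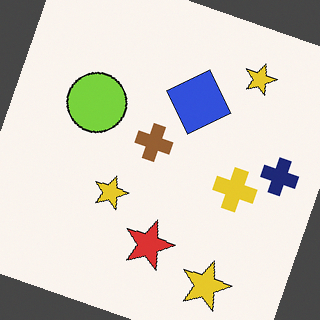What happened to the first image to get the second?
Rotated clockwise by a clearly visible amount.

Every shape is tilted by the same angle and the image corners show triangular fill wedges — a whole-image rotation by a non-right angle.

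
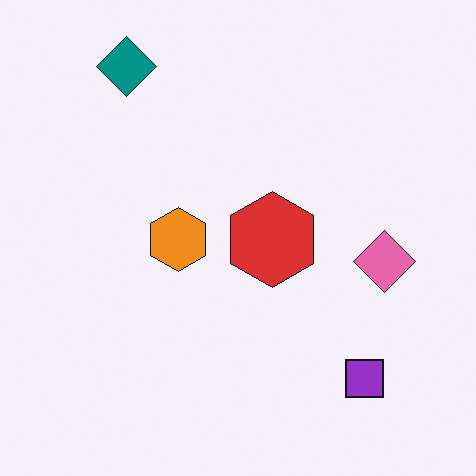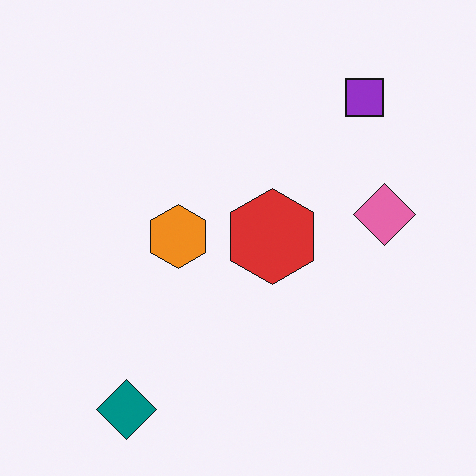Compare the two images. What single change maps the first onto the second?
The second image is the first flipped vertically (top ↔ bottom).

The teal diamond is in the top-left of the first image and the bottom-left of the second — shapes on opposite sides of the horizontal midline have swapped in a mirror flip.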